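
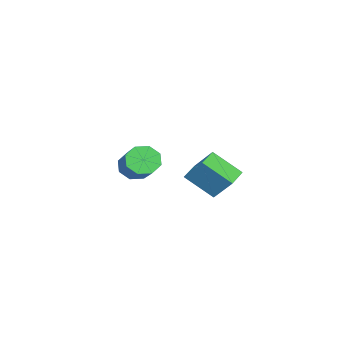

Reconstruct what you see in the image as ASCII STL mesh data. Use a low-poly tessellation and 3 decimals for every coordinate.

solid 
facet normal -0.970 0.086 0.225
outer loop
vertex 3.602 3.788 4.963
vertex 3.478 4.985 3.97
vertex 3.292 2.924 3.96
endloop
endfacet
facet normal 0.079 -0.767 0.637
outer loop
vertex 4.282 2.835 3.73
vertex 3.602 3.788 4.963
vertex 3.292 2.924 3.96
endloop
endfacet
facet normal -0.970 0.086 0.225
outer loop
vertex 3.292 2.924 3.96
vertex 3.478 4.985 3.97
vertex 3.168 4.12 2.967
endloop
endfacet
facet normal -0.228 -0.636 -0.737
outer loop
vertex 3.168 4.12 2.967
vertex 4.282 2.835 3.73
vertex 3.292 2.924 3.96
endloop
endfacet
facet normal 0.228 0.635 0.738
outer loop
vertex 3.602 3.788 4.963
vertex 4.468 4.896 3.74
vertex 3.478 4.985 3.97
endloop
endfacet
facet normal 0.080 -0.767 0.637
outer loop
vertex 4.592 3.7 4.733
vertex 3.602 3.788 4.963
vertex 4.282 2.835 3.73
endloop
endfacet
facet normal 0.228 0.636 0.737
outer loop
vertex 4.592 3.7 4.733
vertex 4.468 4.896 3.74
vertex 3.602 3.788 4.963
endloop
endfacet
facet normal -0.079 0.767 -0.637
outer loop
vertex 3.478 4.985 3.97
vertex 4.468 4.896 3.74
vertex 3.168 4.12 2.967
endloop
endfacet
facet normal -0.228 -0.636 -0.738
outer loop
vertex 4.158 4.032 2.737
vertex 4.282 2.835 3.73
vertex 3.168 4.12 2.967
endloop
endfacet
facet normal -0.080 0.767 -0.636
outer loop
vertex 3.168 4.12 2.967
vertex 4.468 4.896 3.74
vertex 4.158 4.032 2.737
endloop
endfacet
facet normal 0.970 -0.086 -0.225
outer loop
vertex 4.158 4.032 2.737
vertex 4.592 3.7 4.733
vertex 4.282 2.835 3.73
endloop
endfacet
facet normal 0.970 -0.087 -0.225
outer loop
vertex 4.468 4.896 3.74
vertex 4.592 3.7 4.733
vertex 4.158 4.032 2.737
endloop
endfacet
facet normal -0.736 -0.458 -0.498
outer loop
vertex -0.223 -1.715 1.628
vertex -0.739 -1.158 1.879
vertex -0.259 -1.239 1.244
endloop
endfacet
facet normal 0.674 -0.432 -0.599
outer loop
vertex -0.223 -1.715 1.628
vertex -0.259 -1.239 1.244
vertex 1.316 -0.759 2.669
endloop
endfacet
facet normal 0.674 -0.430 -0.600
outer loop
vertex 1.316 -0.759 2.669
vertex -0.259 -1.239 1.244
vertex 1.279 -0.282 2.286
endloop
endfacet
facet normal 0.736 0.458 0.499
outer loop
vertex 1.316 -0.759 2.669
vertex 1.279 -0.282 2.286
vertex 0.799 -0.202 2.921
endloop
endfacet
facet normal -0.736 -0.458 -0.498
outer loop
vertex -0.259 -1.239 1.244
vertex -0.739 -1.158 1.879
vertex -0.577 -0.716 1.233
endloop
endfacet
facet normal 0.434 0.246 -0.867
outer loop
vertex -0.259 -1.239 1.244
vertex -0.577 -0.716 1.233
vertex 1.279 -0.282 2.286
endloop
endfacet
facet normal 0.434 0.245 -0.867
outer loop
vertex 1.279 -0.282 2.286
vertex -0.577 -0.716 1.233
vertex 0.962 0.241 2.275
endloop
endfacet
facet normal 0.736 0.457 0.499
outer loop
vertex 1.279 -0.282 2.286
vertex 0.962 0.241 2.275
vertex 0.799 -0.202 2.921
endloop
endfacet
facet normal -0.736 -0.459 -0.498
outer loop
vertex -0.577 -0.716 1.233
vertex -0.739 -1.158 1.879
vertex -0.99 -0.452 1.6
endloop
endfacet
facet normal -0.059 0.777 -0.626
outer loop
vertex -0.577 -0.716 1.233
vertex -0.99 -0.452 1.6
vertex 0.962 0.241 2.275
endloop
endfacet
facet normal -0.059 0.777 -0.626
outer loop
vertex 0.962 0.241 2.275
vertex -0.99 -0.452 1.6
vertex 0.549 0.505 2.642
endloop
endfacet
facet normal 0.736 0.457 0.499
outer loop
vertex 0.962 0.241 2.275
vertex 0.549 0.505 2.642
vertex 0.799 -0.202 2.921
endloop
endfacet
facet normal -0.736 -0.458 -0.498
outer loop
vertex -0.99 -0.452 1.6
vertex -0.739 -1.158 1.879
vertex -1.256 -0.601 2.131
endloop
endfacet
facet normal -0.518 0.855 -0.020
outer loop
vertex -0.99 -0.452 1.6
vertex -1.256 -0.601 2.131
vertex 0.549 0.505 2.642
endloop
endfacet
facet normal -0.519 0.855 -0.018
outer loop
vertex 0.549 0.505 2.642
vertex -1.256 -0.601 2.131
vertex 0.283 0.355 3.172
endloop
endfacet
facet normal 0.736 0.457 0.499
outer loop
vertex 0.549 0.505 2.642
vertex 0.283 0.355 3.172
vertex 0.799 -0.202 2.921
endloop
endfacet
facet normal -0.736 -0.458 -0.499
outer loop
vertex -1.256 -0.601 2.131
vertex -0.739 -1.158 1.879
vertex -1.219 -1.078 2.514
endloop
endfacet
facet normal -0.674 0.430 0.601
outer loop
vertex -1.256 -0.601 2.131
vertex -1.219 -1.078 2.514
vertex 0.283 0.355 3.172
endloop
endfacet
facet normal -0.674 0.432 0.599
outer loop
vertex 0.283 0.355 3.172
vertex -1.219 -1.078 2.514
vertex 0.319 -0.121 3.556
endloop
endfacet
facet normal 0.736 0.458 0.498
outer loop
vertex 0.283 0.355 3.172
vertex 0.319 -0.121 3.556
vertex 0.799 -0.202 2.921
endloop
endfacet
facet normal -0.736 -0.457 -0.499
outer loop
vertex -1.219 -1.078 2.514
vertex -0.739 -1.158 1.879
vertex -0.902 -1.601 2.525
endloop
endfacet
facet normal -0.435 -0.245 0.867
outer loop
vertex -1.219 -1.078 2.514
vertex -0.902 -1.601 2.525
vertex 0.319 -0.121 3.556
endloop
endfacet
facet normal -0.434 -0.246 0.867
outer loop
vertex 0.319 -0.121 3.556
vertex -0.902 -1.601 2.525
vertex 0.637 -0.644 3.567
endloop
endfacet
facet normal 0.736 0.458 0.498
outer loop
vertex 0.319 -0.121 3.556
vertex 0.637 -0.644 3.567
vertex 0.799 -0.202 2.921
endloop
endfacet
facet normal -0.736 -0.457 -0.499
outer loop
vertex -0.902 -1.601 2.525
vertex -0.739 -1.158 1.879
vertex -0.489 -1.865 2.158
endloop
endfacet
facet normal 0.059 -0.777 0.626
outer loop
vertex -0.902 -1.601 2.525
vertex -0.489 -1.865 2.158
vertex 0.637 -0.644 3.567
endloop
endfacet
facet normal 0.059 -0.777 0.626
outer loop
vertex 0.637 -0.644 3.567
vertex -0.489 -1.865 2.158
vertex 1.05 -0.908 3.2
endloop
endfacet
facet normal 0.736 0.459 0.498
outer loop
vertex 0.637 -0.644 3.567
vertex 1.05 -0.908 3.2
vertex 0.799 -0.202 2.921
endloop
endfacet
facet normal -0.736 -0.457 -0.499
outer loop
vertex -0.489 -1.865 2.158
vertex -0.739 -1.158 1.879
vertex -0.223 -1.715 1.628
endloop
endfacet
facet normal 0.519 -0.855 0.019
outer loop
vertex -0.489 -1.865 2.158
vertex -0.223 -1.715 1.628
vertex 1.05 -0.908 3.2
endloop
endfacet
facet normal 0.518 -0.855 0.020
outer loop
vertex 1.05 -0.908 3.2
vertex -0.223 -1.715 1.628
vertex 1.316 -0.759 2.669
endloop
endfacet
facet normal 0.736 0.458 0.498
outer loop
vertex 1.05 -0.908 3.2
vertex 1.316 -0.759 2.669
vertex 0.799 -0.202 2.921
endloop
endfacet

endsolid


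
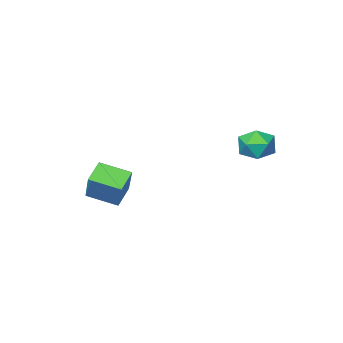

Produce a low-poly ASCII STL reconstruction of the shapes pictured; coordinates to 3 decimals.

solid 
facet normal -0.053 0.960 -0.274
outer loop
vertex -2.614 1.037 -1.152
vertex -3.73 1.015 -1.013
vertex -3.061 1.297 -0.154
endloop
endfacet
facet normal 0.571 0.820 0.042
outer loop
vertex -2.614 1.037 -1.152
vertex -3.061 1.297 -0.154
vertex -2.138 0.657 -0.206
endloop
endfacet
facet normal 0.895 0.303 -0.328
outer loop
vertex -2.614 1.037 -1.152
vertex -2.138 0.657 -0.206
vertex -2.236 -0.022 -1.099
endloop
endfacet
facet normal 0.470 0.124 -0.874
outer loop
vertex -2.614 1.037 -1.152
vertex -2.236 -0.022 -1.099
vertex -3.22 0.2 -1.597
endloop
endfacet
facet normal -0.115 0.530 -0.840
outer loop
vertex -2.614 1.037 -1.152
vertex -3.22 0.2 -1.597
vertex -3.73 1.015 -1.013
endloop
endfacet
facet normal 0.435 0.570 0.697
outer loop
vertex -2.138 0.657 -0.206
vertex -3.061 1.297 -0.154
vertex -2.96 0.4 0.517
endloop
endfacet
facet normal -0.574 0.798 0.185
outer loop
vertex -3.061 1.297 -0.154
vertex -3.73 1.015 -1.013
vertex -3.944 0.622 0.019
endloop
endfacet
facet normal -0.675 0.102 -0.731
outer loop
vertex -3.73 1.015 -1.013
vertex -3.22 0.2 -1.597
vertex -4.042 -0.057 -0.874
endloop
endfacet
facet normal 0.272 -0.557 -0.785
outer loop
vertex -3.22 0.2 -1.597
vertex -2.236 -0.022 -1.099
vertex -3.119 -0.697 -0.926
endloop
endfacet
facet normal 0.959 -0.266 0.097
outer loop
vertex -2.236 -0.022 -1.099
vertex -2.138 0.657 -0.206
vertex -2.45 -0.415 -0.067
endloop
endfacet
facet normal -0.470 -0.124 0.874
outer loop
vertex -3.566 -0.437 0.072
vertex -2.96 0.4 0.517
vertex -3.944 0.622 0.019
endloop
endfacet
facet normal -0.895 -0.303 0.328
outer loop
vertex -3.566 -0.437 0.072
vertex -3.944 0.622 0.019
vertex -4.042 -0.057 -0.874
endloop
endfacet
facet normal -0.571 -0.820 -0.042
outer loop
vertex -3.566 -0.437 0.072
vertex -4.042 -0.057 -0.874
vertex -3.119 -0.697 -0.926
endloop
endfacet
facet normal 0.053 -0.960 0.274
outer loop
vertex -3.566 -0.437 0.072
vertex -3.119 -0.697 -0.926
vertex -2.45 -0.415 -0.067
endloop
endfacet
facet normal 0.115 -0.530 0.840
outer loop
vertex -3.566 -0.437 0.072
vertex -2.45 -0.415 -0.067
vertex -2.96 0.4 0.517
endloop
endfacet
facet normal -0.272 0.557 0.785
outer loop
vertex -3.944 0.622 0.019
vertex -2.96 0.4 0.517
vertex -3.061 1.297 -0.154
endloop
endfacet
facet normal -0.959 0.266 -0.097
outer loop
vertex -4.042 -0.057 -0.874
vertex -3.944 0.622 0.019
vertex -3.73 1.015 -1.013
endloop
endfacet
facet normal -0.435 -0.570 -0.697
outer loop
vertex -3.119 -0.697 -0.926
vertex -4.042 -0.057 -0.874
vertex -3.22 0.2 -1.597
endloop
endfacet
facet normal 0.574 -0.798 -0.185
outer loop
vertex -2.45 -0.415 -0.067
vertex -3.119 -0.697 -0.926
vertex -2.236 -0.022 -1.099
endloop
endfacet
facet normal 0.675 -0.102 0.731
outer loop
vertex -2.96 0.4 0.517
vertex -2.45 -0.415 -0.067
vertex -2.138 0.657 -0.206
endloop
endfacet
facet normal -0.727 -0.432 0.534
outer loop
vertex 3.465 -4.297 -1.84
vertex 2.305 -3.0 -2.371
vertex 2.923 -5.474 -3.531
endloop
endfacet
facet normal 0.638 -0.713 0.292
outer loop
vertex 3.955 -4.86 -4.289
vertex 3.465 -4.297 -1.84
vertex 2.923 -5.474 -3.531
endloop
endfacet
facet normal -0.727 -0.432 0.534
outer loop
vertex 2.923 -5.474 -3.531
vertex 2.305 -3.0 -2.371
vertex 1.762 -4.176 -4.062
endloop
endfacet
facet normal -0.254 -0.552 -0.794
outer loop
vertex 1.762 -4.176 -4.062
vertex 3.955 -4.86 -4.289
vertex 2.923 -5.474 -3.531
endloop
endfacet
facet normal 0.254 0.552 0.794
outer loop
vertex 3.465 -4.297 -1.84
vertex 3.337 -2.386 -3.129
vertex 2.305 -3.0 -2.371
endloop
endfacet
facet normal 0.637 -0.713 0.292
outer loop
vertex 4.498 -3.684 -2.598
vertex 3.465 -4.297 -1.84
vertex 3.955 -4.86 -4.289
endloop
endfacet
facet normal 0.255 0.552 0.794
outer loop
vertex 4.498 -3.684 -2.598
vertex 3.337 -2.386 -3.129
vertex 3.465 -4.297 -1.84
endloop
endfacet
facet normal -0.638 0.713 -0.291
outer loop
vertex 2.305 -3.0 -2.371
vertex 3.337 -2.386 -3.129
vertex 1.762 -4.176 -4.062
endloop
endfacet
facet normal -0.254 -0.553 -0.794
outer loop
vertex 2.795 -3.563 -4.82
vertex 3.955 -4.86 -4.289
vertex 1.762 -4.176 -4.062
endloop
endfacet
facet normal -0.637 0.713 -0.292
outer loop
vertex 1.762 -4.176 -4.062
vertex 3.337 -2.386 -3.129
vertex 2.795 -3.563 -4.82
endloop
endfacet
facet normal 0.727 0.432 -0.534
outer loop
vertex 2.795 -3.563 -4.82
vertex 4.498 -3.684 -2.598
vertex 3.955 -4.86 -4.289
endloop
endfacet
facet normal 0.727 0.432 -0.534
outer loop
vertex 3.337 -2.386 -3.129
vertex 4.498 -3.684 -2.598
vertex 2.795 -3.563 -4.82
endloop
endfacet

endsolid


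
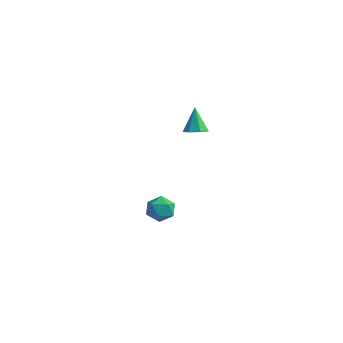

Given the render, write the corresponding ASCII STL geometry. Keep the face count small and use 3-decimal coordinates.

solid 
facet normal 0.061 0.974 -0.218
outer loop
vertex -0.911 3.658 -4.2
vertex -1.54 3.837 -3.576
vertex -0.665 3.833 -3.348
endloop
endfacet
facet normal 0.685 0.649 -0.331
outer loop
vertex -0.911 3.658 -4.2
vertex -0.665 3.833 -3.348
vertex -0.259 3.169 -3.809
endloop
endfacet
facet normal 0.579 0.128 -0.805
outer loop
vertex -0.911 3.658 -4.2
vertex -0.259 3.169 -3.809
vertex -0.883 2.763 -4.322
endloop
endfacet
facet normal -0.111 0.131 -0.985
outer loop
vertex -0.911 3.658 -4.2
vertex -0.883 2.763 -4.322
vertex -1.675 3.175 -4.178
endloop
endfacet
facet normal -0.431 0.654 -0.622
outer loop
vertex -0.911 3.658 -4.2
vertex -1.675 3.175 -4.178
vertex -1.54 3.837 -3.576
endloop
endfacet
facet normal 0.893 0.350 0.283
outer loop
vertex -0.259 3.169 -3.809
vertex -0.665 3.833 -3.348
vertex -0.485 3.045 -2.942
endloop
endfacet
facet normal -0.118 0.876 0.468
outer loop
vertex -0.665 3.833 -3.348
vertex -1.54 3.837 -3.576
vertex -1.277 3.457 -2.798
endloop
endfacet
facet normal -0.915 0.357 -0.187
outer loop
vertex -1.54 3.837 -3.576
vertex -1.675 3.175 -4.178
vertex -1.901 3.051 -3.311
endloop
endfacet
facet normal -0.396 -0.490 -0.776
outer loop
vertex -1.675 3.175 -4.178
vertex -0.883 2.763 -4.322
vertex -1.495 2.387 -3.772
endloop
endfacet
facet normal 0.721 -0.495 -0.485
outer loop
vertex -0.883 2.763 -4.322
vertex -0.259 3.169 -3.809
vertex -0.62 2.383 -3.544
endloop
endfacet
facet normal 0.111 -0.131 0.985
outer loop
vertex -1.249 2.562 -2.92
vertex -0.485 3.045 -2.942
vertex -1.277 3.457 -2.798
endloop
endfacet
facet normal -0.579 -0.128 0.805
outer loop
vertex -1.249 2.562 -2.92
vertex -1.277 3.457 -2.798
vertex -1.901 3.051 -3.311
endloop
endfacet
facet normal -0.685 -0.649 0.331
outer loop
vertex -1.249 2.562 -2.92
vertex -1.901 3.051 -3.311
vertex -1.495 2.387 -3.772
endloop
endfacet
facet normal -0.061 -0.974 0.218
outer loop
vertex -1.249 2.562 -2.92
vertex -1.495 2.387 -3.772
vertex -0.62 2.383 -3.544
endloop
endfacet
facet normal 0.431 -0.654 0.622
outer loop
vertex -1.249 2.562 -2.92
vertex -0.62 2.383 -3.544
vertex -0.485 3.045 -2.942
endloop
endfacet
facet normal 0.396 0.490 0.776
outer loop
vertex -1.277 3.457 -2.798
vertex -0.485 3.045 -2.942
vertex -0.665 3.833 -3.348
endloop
endfacet
facet normal -0.721 0.495 0.485
outer loop
vertex -1.901 3.051 -3.311
vertex -1.277 3.457 -2.798
vertex -1.54 3.837 -3.576
endloop
endfacet
facet normal -0.893 -0.350 -0.283
outer loop
vertex -1.495 2.387 -3.772
vertex -1.901 3.051 -3.311
vertex -1.675 3.175 -4.178
endloop
endfacet
facet normal 0.118 -0.876 -0.468
outer loop
vertex -0.62 2.383 -3.544
vertex -1.495 2.387 -3.772
vertex -0.883 2.763 -4.322
endloop
endfacet
facet normal 0.915 -0.357 0.187
outer loop
vertex -0.485 3.045 -2.942
vertex -0.62 2.383 -3.544
vertex -0.259 3.169 -3.809
endloop
endfacet
facet normal 0.325 -0.365 -0.872
outer loop
vertex 1.461 3.206 3.499
vertex 0.946 3.543 3.166
vertex 1.592 3.769 3.312
endloop
endfacet
facet normal 0.733 0.055 0.679
outer loop
vertex 1.461 3.206 3.499
vertex 1.592 3.769 3.312
vertex 0.434 4.117 4.534
endloop
endfacet
facet normal 0.325 -0.367 -0.871
outer loop
vertex 1.592 3.769 3.312
vertex 0.946 3.543 3.166
vertex 1.236 4.161 3.014
endloop
endfacet
facet normal 0.567 0.759 0.321
outer loop
vertex 1.592 3.769 3.312
vertex 1.236 4.161 3.014
vertex 0.434 4.117 4.534
endloop
endfacet
facet normal 0.325 -0.367 -0.872
outer loop
vertex 1.236 4.161 3.014
vertex 0.946 3.543 3.166
vertex 0.662 4.088 2.831
endloop
endfacet
facet normal -0.116 0.993 -0.032
outer loop
vertex 1.236 4.161 3.014
vertex 0.662 4.088 2.831
vertex 0.434 4.117 4.534
endloop
endfacet
facet normal 0.327 -0.365 -0.872
outer loop
vertex 0.662 4.088 2.831
vertex 0.946 3.543 3.166
vertex 0.301 3.603 2.899
endloop
endfacet
facet normal -0.804 0.582 -0.118
outer loop
vertex 0.662 4.088 2.831
vertex 0.301 3.603 2.899
vertex 0.434 4.117 4.534
endloop
endfacet
facet normal 0.326 -0.367 -0.871
outer loop
vertex 0.301 3.603 2.899
vertex 0.946 3.543 3.166
vertex 0.426 3.073 3.169
endloop
endfacet
facet normal -0.978 -0.164 0.131
outer loop
vertex 0.301 3.603 2.899
vertex 0.426 3.073 3.169
vertex 0.434 4.117 4.534
endloop
endfacet
facet normal 0.326 -0.366 -0.872
outer loop
vertex 0.426 3.073 3.169
vertex 0.946 3.543 3.166
vertex 0.942 2.897 3.436
endloop
endfacet
facet normal -0.505 -0.684 0.526
outer loop
vertex 0.426 3.073 3.169
vertex 0.942 2.897 3.436
vertex 0.434 4.117 4.534
endloop
endfacet
facet normal 0.324 -0.367 -0.872
outer loop
vertex 0.942 2.897 3.436
vertex 0.946 3.543 3.166
vertex 1.461 3.206 3.499
endloop
endfacet
facet normal 0.255 -0.586 0.769
outer loop
vertex 0.942 2.897 3.436
vertex 1.461 3.206 3.499
vertex 0.434 4.117 4.534
endloop
endfacet

endsolid


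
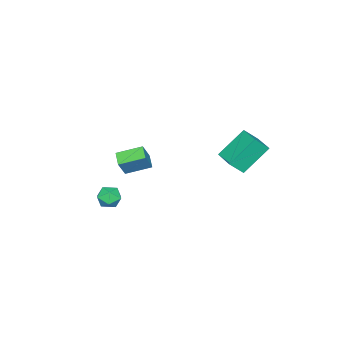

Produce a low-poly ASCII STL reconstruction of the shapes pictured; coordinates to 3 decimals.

solid 
facet normal -0.505 0.008 -0.863
outer loop
vertex -1.214 -3.453 0.914
vertex -0.671 -2.956 0.601
vertex -0.504 -4.495 0.489
endloop
endfacet
facet normal -0.679 -0.622 0.391
outer loop
vertex 0.051 -4.504 1.439
vertex -1.214 -3.453 0.914
vertex -0.504 -4.495 0.489
endloop
endfacet
facet normal -0.505 0.008 -0.863
outer loop
vertex -0.504 -4.495 0.489
vertex -0.671 -2.956 0.601
vertex 0.039 -3.997 0.176
endloop
endfacet
facet normal 0.534 -0.783 -0.319
outer loop
vertex 0.039 -3.997 0.176
vertex 0.051 -4.504 1.439
vertex -0.504 -4.495 0.489
endloop
endfacet
facet normal -0.533 0.784 0.319
outer loop
vertex -1.214 -3.453 0.914
vertex -0.116 -2.965 1.551
vertex -0.671 -2.956 0.601
endloop
endfacet
facet normal -0.679 -0.622 0.390
outer loop
vertex -0.659 -3.463 1.864
vertex -1.214 -3.453 0.914
vertex 0.051 -4.504 1.439
endloop
endfacet
facet normal -0.534 0.783 0.320
outer loop
vertex -0.659 -3.463 1.864
vertex -0.116 -2.965 1.551
vertex -1.214 -3.453 0.914
endloop
endfacet
facet normal 0.679 0.622 -0.391
outer loop
vertex -0.671 -2.956 0.601
vertex -0.116 -2.965 1.551
vertex 0.039 -3.997 0.176
endloop
endfacet
facet normal 0.533 -0.784 -0.320
outer loop
vertex 0.594 -4.007 1.126
vertex 0.051 -4.504 1.439
vertex 0.039 -3.997 0.176
endloop
endfacet
facet normal 0.679 0.622 -0.390
outer loop
vertex 0.039 -3.997 0.176
vertex -0.116 -2.965 1.551
vertex 0.594 -4.007 1.126
endloop
endfacet
facet normal 0.505 -0.008 0.863
outer loop
vertex 0.594 -4.007 1.126
vertex -0.659 -3.463 1.864
vertex 0.051 -4.504 1.439
endloop
endfacet
facet normal 0.505 -0.008 0.863
outer loop
vertex -0.116 -2.965 1.551
vertex -0.659 -3.463 1.864
vertex 0.594 -4.007 1.126
endloop
endfacet
facet normal -0.623 0.371 0.688
outer loop
vertex -1.218 1.582 4.402
vertex -0.487 2.577 4.528
vertex -1.722 2.042 3.698
endloop
endfacet
facet normal -0.589 -0.802 -0.102
outer loop
vertex -0.613 1.383 2.472
vertex -1.218 1.582 4.402
vertex -1.722 2.042 3.698
endloop
endfacet
facet normal -0.623 0.370 0.689
outer loop
vertex -1.722 2.042 3.698
vertex -0.487 2.577 4.528
vertex -0.992 3.036 3.825
endloop
endfacet
facet normal -0.514 0.469 -0.718
outer loop
vertex -0.992 3.036 3.825
vertex -0.613 1.383 2.472
vertex -1.722 2.042 3.698
endloop
endfacet
facet normal 0.515 -0.469 0.718
outer loop
vertex -1.218 1.582 4.402
vertex 0.622 1.918 3.302
vertex -0.487 2.577 4.528
endloop
endfacet
facet normal -0.588 -0.802 -0.102
outer loop
vertex -0.108 0.924 3.175
vertex -1.218 1.582 4.402
vertex -0.613 1.383 2.472
endloop
endfacet
facet normal 0.515 -0.470 0.717
outer loop
vertex -0.108 0.924 3.175
vertex 0.622 1.918 3.302
vertex -1.218 1.582 4.402
endloop
endfacet
facet normal 0.588 0.802 0.101
outer loop
vertex -0.487 2.577 4.528
vertex 0.622 1.918 3.302
vertex -0.992 3.036 3.825
endloop
endfacet
facet normal -0.515 0.469 -0.717
outer loop
vertex 0.118 2.378 2.598
vertex -0.613 1.383 2.472
vertex -0.992 3.036 3.825
endloop
endfacet
facet normal 0.589 0.802 0.103
outer loop
vertex -0.992 3.036 3.825
vertex 0.622 1.918 3.302
vertex 0.118 2.378 2.598
endloop
endfacet
facet normal 0.623 -0.370 -0.689
outer loop
vertex 0.118 2.378 2.598
vertex -0.108 0.924 3.175
vertex -0.613 1.383 2.472
endloop
endfacet
facet normal 0.624 -0.370 -0.688
outer loop
vertex 0.622 1.918 3.302
vertex -0.108 0.924 3.175
vertex 0.118 2.378 2.598
endloop
endfacet
facet normal -0.650 0.719 0.247
outer loop
vertex 2.243 -2.764 0.337
vertex 2.364 -2.875 0.979
vertex 2.727 -2.432 0.645
endloop
endfacet
facet normal -0.344 0.857 -0.383
outer loop
vertex 2.243 -2.764 0.337
vertex 2.727 -2.432 0.645
vertex 2.823 -2.667 0.033
endloop
endfacet
facet normal -0.482 0.309 -0.820
outer loop
vertex 2.243 -2.764 0.337
vertex 2.823 -2.667 0.033
vertex 2.521 -3.254 -0.011
endloop
endfacet
facet normal -0.872 -0.167 -0.461
outer loop
vertex 2.243 -2.764 0.337
vertex 2.521 -3.254 -0.011
vertex 2.237 -3.383 0.573
endloop
endfacet
facet normal -0.976 0.085 0.199
outer loop
vertex 2.243 -2.764 0.337
vertex 2.237 -3.383 0.573
vertex 2.364 -2.875 0.979
endloop
endfacet
facet normal 0.361 0.888 -0.284
outer loop
vertex 2.823 -2.667 0.033
vertex 2.727 -2.432 0.645
vertex 3.303 -2.717 0.487
endloop
endfacet
facet normal -0.133 0.664 0.736
outer loop
vertex 2.727 -2.432 0.645
vertex 2.364 -2.875 0.979
vertex 3.019 -2.846 1.071
endloop
endfacet
facet normal -0.660 -0.361 0.658
outer loop
vertex 2.364 -2.875 0.979
vertex 2.237 -3.383 0.573
vertex 2.717 -3.433 1.027
endloop
endfacet
facet normal -0.492 -0.768 -0.409
outer loop
vertex 2.237 -3.383 0.573
vertex 2.521 -3.254 -0.011
vertex 2.813 -3.668 0.415
endloop
endfacet
facet normal 0.139 0.003 -0.990
outer loop
vertex 2.521 -3.254 -0.011
vertex 2.823 -2.667 0.033
vertex 3.176 -3.225 0.081
endloop
endfacet
facet normal 0.872 0.167 0.461
outer loop
vertex 3.297 -3.336 0.723
vertex 3.303 -2.717 0.487
vertex 3.019 -2.846 1.071
endloop
endfacet
facet normal 0.482 -0.309 0.820
outer loop
vertex 3.297 -3.336 0.723
vertex 3.019 -2.846 1.071
vertex 2.717 -3.433 1.027
endloop
endfacet
facet normal 0.344 -0.857 0.383
outer loop
vertex 3.297 -3.336 0.723
vertex 2.717 -3.433 1.027
vertex 2.813 -3.668 0.415
endloop
endfacet
facet normal 0.650 -0.719 -0.247
outer loop
vertex 3.297 -3.336 0.723
vertex 2.813 -3.668 0.415
vertex 3.176 -3.225 0.081
endloop
endfacet
facet normal 0.976 -0.085 -0.199
outer loop
vertex 3.297 -3.336 0.723
vertex 3.176 -3.225 0.081
vertex 3.303 -2.717 0.487
endloop
endfacet
facet normal 0.492 0.768 0.409
outer loop
vertex 3.019 -2.846 1.071
vertex 3.303 -2.717 0.487
vertex 2.727 -2.432 0.645
endloop
endfacet
facet normal -0.139 -0.003 0.990
outer loop
vertex 2.717 -3.433 1.027
vertex 3.019 -2.846 1.071
vertex 2.364 -2.875 0.979
endloop
endfacet
facet normal -0.361 -0.888 0.284
outer loop
vertex 2.813 -3.668 0.415
vertex 2.717 -3.433 1.027
vertex 2.237 -3.383 0.573
endloop
endfacet
facet normal 0.133 -0.664 -0.736
outer loop
vertex 3.176 -3.225 0.081
vertex 2.813 -3.668 0.415
vertex 2.521 -3.254 -0.011
endloop
endfacet
facet normal 0.660 0.361 -0.658
outer loop
vertex 3.303 -2.717 0.487
vertex 3.176 -3.225 0.081
vertex 2.823 -2.667 0.033
endloop
endfacet

endsolid


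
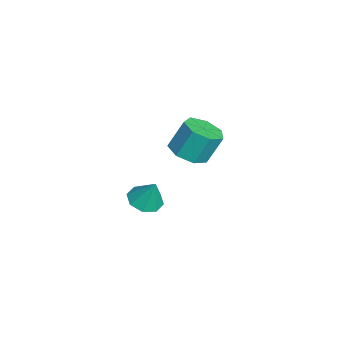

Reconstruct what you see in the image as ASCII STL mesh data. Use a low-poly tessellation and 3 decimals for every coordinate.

solid 
facet normal -0.274 -0.310 -0.911
outer loop
vertex 3.453 -2.429 0.477
vertex 2.961 -2.779 0.744
vertex 3.026 -2.163 0.515
endloop
endfacet
facet normal 0.532 0.842 0.090
outer loop
vertex 3.453 -2.429 0.477
vertex 3.026 -2.163 0.515
vertex 3.259 -2.441 1.736
endloop
endfacet
facet normal -0.274 -0.310 -0.911
outer loop
vertex 3.026 -2.163 0.515
vertex 2.961 -2.779 0.744
vertex 2.56 -2.257 0.687
endloop
endfacet
facet normal -0.106 0.965 0.240
outer loop
vertex 3.026 -2.163 0.515
vertex 2.56 -2.257 0.687
vertex 3.259 -2.441 1.736
endloop
endfacet
facet normal -0.273 -0.309 -0.911
outer loop
vertex 2.56 -2.257 0.687
vertex 2.961 -2.779 0.744
vertex 2.329 -2.657 0.892
endloop
endfacet
facet normal -0.605 0.611 0.510
outer loop
vertex 2.56 -2.257 0.687
vertex 2.329 -2.657 0.892
vertex 3.259 -2.441 1.736
endloop
endfacet
facet normal -0.273 -0.309 -0.911
outer loop
vertex 2.329 -2.657 0.892
vertex 2.961 -2.779 0.744
vertex 2.468 -3.128 1.01
endloop
endfacet
facet normal -0.670 -0.012 0.742
outer loop
vertex 2.329 -2.657 0.892
vertex 2.468 -3.128 1.01
vertex 3.259 -2.441 1.736
endloop
endfacet
facet normal -0.273 -0.309 -0.911
outer loop
vertex 2.468 -3.128 1.01
vertex 2.961 -2.779 0.744
vertex 2.896 -3.394 0.972
endloop
endfacet
facet normal -0.265 -0.540 0.799
outer loop
vertex 2.468 -3.128 1.01
vertex 2.896 -3.394 0.972
vertex 3.259 -2.441 1.736
endloop
endfacet
facet normal -0.274 -0.309 -0.911
outer loop
vertex 2.896 -3.394 0.972
vertex 2.961 -2.779 0.744
vertex 3.361 -3.3 0.8
endloop
endfacet
facet normal 0.374 -0.663 0.649
outer loop
vertex 2.896 -3.394 0.972
vertex 3.361 -3.3 0.8
vertex 3.259 -2.441 1.736
endloop
endfacet
facet normal -0.274 -0.308 -0.911
outer loop
vertex 3.361 -3.3 0.8
vertex 2.961 -2.779 0.744
vertex 3.592 -2.9 0.595
endloop
endfacet
facet normal 0.872 -0.309 0.379
outer loop
vertex 3.361 -3.3 0.8
vertex 3.592 -2.9 0.595
vertex 3.259 -2.441 1.736
endloop
endfacet
facet normal -0.274 -0.309 -0.911
outer loop
vertex 3.592 -2.9 0.595
vertex 2.961 -2.779 0.744
vertex 3.453 -2.429 0.477
endloop
endfacet
facet normal 0.938 0.314 0.148
outer loop
vertex 3.592 -2.9 0.595
vertex 3.453 -2.429 0.477
vertex 3.259 -2.441 1.736
endloop
endfacet
facet normal 0.079 -0.446 -0.892
outer loop
vertex -0.535 -0.939 -0.061
vertex -1.328 -1.105 -0.048
vertex -0.954 -0.449 -0.343
endloop
endfacet
facet normal 0.800 0.562 -0.211
outer loop
vertex -0.535 -0.939 -0.061
vertex -0.954 -0.449 -0.343
vertex -0.639 -0.35 1.115
endloop
endfacet
facet normal 0.799 0.563 -0.211
outer loop
vertex -0.639 -0.35 1.115
vertex -0.954 -0.449 -0.343
vertex -1.058 0.14 0.834
endloop
endfacet
facet normal -0.078 0.445 0.892
outer loop
vertex -0.639 -0.35 1.115
vertex -1.058 0.14 0.834
vertex -1.432 -0.515 1.128
endloop
endfacet
facet normal 0.079 -0.446 -0.892
outer loop
vertex -0.954 -0.449 -0.343
vertex -1.328 -1.105 -0.048
vertex -1.654 -0.453 -0.403
endloop
endfacet
facet normal 0.033 0.895 -0.445
outer loop
vertex -0.954 -0.449 -0.343
vertex -1.654 -0.453 -0.403
vertex -1.058 0.14 0.834
endloop
endfacet
facet normal 0.033 0.895 -0.445
outer loop
vertex -1.058 0.14 0.834
vertex -1.654 -0.453 -0.403
vertex -1.758 0.136 0.774
endloop
endfacet
facet normal -0.079 0.445 0.892
outer loop
vertex -1.058 0.14 0.834
vertex -1.758 0.136 0.774
vertex -1.432 -0.515 1.128
endloop
endfacet
facet normal 0.079 -0.446 -0.892
outer loop
vertex -1.654 -0.453 -0.403
vertex -1.328 -1.105 -0.048
vertex -2.109 -0.948 -0.196
endloop
endfacet
facet normal -0.759 0.553 -0.344
outer loop
vertex -1.654 -0.453 -0.403
vertex -2.109 -0.948 -0.196
vertex -1.758 0.136 0.774
endloop
endfacet
facet normal -0.759 0.553 -0.344
outer loop
vertex -1.758 0.136 0.774
vertex -2.109 -0.948 -0.196
vertex -2.213 -0.359 0.981
endloop
endfacet
facet normal -0.079 0.445 0.892
outer loop
vertex -1.758 0.136 0.774
vertex -2.213 -0.359 0.981
vertex -1.432 -0.515 1.128
endloop
endfacet
facet normal 0.079 -0.446 -0.892
outer loop
vertex -2.109 -0.948 -0.196
vertex -1.328 -1.105 -0.048
vertex -1.976 -1.56 0.122
endloop
endfacet
facet normal -0.979 -0.204 0.016
outer loop
vertex -2.109 -0.948 -0.196
vertex -1.976 -1.56 0.122
vertex -2.213 -0.359 0.981
endloop
endfacet
facet normal -0.979 -0.204 0.016
outer loop
vertex -2.213 -0.359 0.981
vertex -1.976 -1.56 0.122
vertex -2.08 -0.971 1.299
endloop
endfacet
facet normal -0.079 0.446 0.892
outer loop
vertex -2.213 -0.359 0.981
vertex -2.08 -0.971 1.299
vertex -1.432 -0.515 1.128
endloop
endfacet
facet normal 0.079 -0.446 -0.891
outer loop
vertex -1.976 -1.56 0.122
vertex -1.328 -1.105 -0.048
vertex -1.355 -1.829 0.312
endloop
endfacet
facet normal -0.462 -0.809 0.364
outer loop
vertex -1.976 -1.56 0.122
vertex -1.355 -1.829 0.312
vertex -2.08 -0.971 1.299
endloop
endfacet
facet normal -0.462 -0.809 0.364
outer loop
vertex -2.08 -0.971 1.299
vertex -1.355 -1.829 0.312
vertex -1.459 -1.24 1.489
endloop
endfacet
facet normal -0.079 0.447 0.891
outer loop
vertex -2.08 -0.971 1.299
vertex -1.459 -1.24 1.489
vertex -1.432 -0.515 1.128
endloop
endfacet
facet normal 0.078 -0.446 -0.892
outer loop
vertex -1.355 -1.829 0.312
vertex -1.328 -1.105 -0.048
vertex -0.714 -1.553 0.23
endloop
endfacet
facet normal 0.402 -0.804 0.438
outer loop
vertex -1.355 -1.829 0.312
vertex -0.714 -1.553 0.23
vertex -1.459 -1.24 1.489
endloop
endfacet
facet normal 0.402 -0.804 0.438
outer loop
vertex -1.459 -1.24 1.489
vertex -0.714 -1.553 0.23
vertex -0.818 -0.964 1.407
endloop
endfacet
facet normal -0.078 0.447 0.891
outer loop
vertex -1.459 -1.24 1.489
vertex -0.818 -0.964 1.407
vertex -1.432 -0.515 1.128
endloop
endfacet
facet normal 0.079 -0.446 -0.892
outer loop
vertex -0.714 -1.553 0.23
vertex -1.328 -1.105 -0.048
vertex -0.535 -0.939 -0.061
endloop
endfacet
facet normal 0.964 -0.194 0.182
outer loop
vertex -0.714 -1.553 0.23
vertex -0.535 -0.939 -0.061
vertex -0.818 -0.964 1.407
endloop
endfacet
facet normal 0.964 -0.194 0.183
outer loop
vertex -0.818 -0.964 1.407
vertex -0.535 -0.939 -0.061
vertex -0.639 -0.35 1.115
endloop
endfacet
facet normal -0.078 0.447 0.891
outer loop
vertex -0.818 -0.964 1.407
vertex -0.639 -0.35 1.115
vertex -1.432 -0.515 1.128
endloop
endfacet

endsolid


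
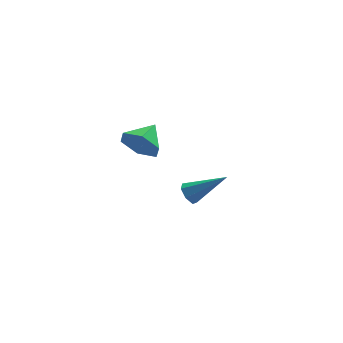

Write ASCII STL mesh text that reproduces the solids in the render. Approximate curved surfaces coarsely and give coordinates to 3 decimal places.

solid 
facet normal -0.595 -0.714 -0.368
outer loop
vertex -3.328 -1.868 2.259
vertex -4.026 -1.661 2.987
vertex -4.062 -1.166 2.084
endloop
endfacet
facet normal 0.630 0.514 -0.581
outer loop
vertex -3.328 -1.868 2.259
vertex -4.062 -1.166 2.084
vertex -3.174 -0.639 3.513
endloop
endfacet
facet normal -0.595 -0.714 -0.368
outer loop
vertex -4.062 -1.166 2.084
vertex -4.026 -1.661 2.987
vertex -4.76 -0.96 2.813
endloop
endfacet
facet normal -0.052 0.947 -0.317
outer loop
vertex -4.062 -1.166 2.084
vertex -4.76 -0.96 2.813
vertex -3.174 -0.639 3.513
endloop
endfacet
facet normal -0.595 -0.715 -0.367
outer loop
vertex -4.76 -0.96 2.813
vertex -4.026 -1.661 2.987
vertex -4.724 -1.454 3.716
endloop
endfacet
facet normal -0.366 0.810 0.458
outer loop
vertex -4.76 -0.96 2.813
vertex -4.724 -1.454 3.716
vertex -3.174 -0.639 3.513
endloop
endfacet
facet normal -0.595 -0.715 -0.367
outer loop
vertex -4.724 -1.454 3.716
vertex -4.026 -1.661 2.987
vertex -3.989 -2.155 3.89
endloop
endfacet
facet normal 0.000 0.241 0.970
outer loop
vertex -4.724 -1.454 3.716
vertex -3.989 -2.155 3.89
vertex -3.174 -0.639 3.513
endloop
endfacet
facet normal -0.596 -0.715 -0.367
outer loop
vertex -3.989 -2.155 3.89
vertex -4.026 -1.661 2.987
vertex -3.292 -2.362 3.161
endloop
endfacet
facet normal 0.682 -0.191 0.706
outer loop
vertex -3.989 -2.155 3.89
vertex -3.292 -2.362 3.161
vertex -3.174 -0.639 3.513
endloop
endfacet
facet normal -0.595 -0.715 -0.368
outer loop
vertex -3.292 -2.362 3.161
vertex -4.026 -1.661 2.987
vertex -3.328 -1.868 2.259
endloop
endfacet
facet normal 0.996 -0.054 -0.069
outer loop
vertex -3.292 -2.362 3.161
vertex -3.328 -1.868 2.259
vertex -3.174 -0.639 3.513
endloop
endfacet
facet normal -0.794 0.178 -0.581
outer loop
vertex -0.876 1.478 -3.674
vertex -1.231 1.635 -3.14
vertex -0.864 2.03 -3.521
endloop
endfacet
facet normal 0.796 0.146 -0.588
outer loop
vertex -0.876 1.478 -3.674
vertex -0.864 2.03 -3.521
vertex 0.491 1.245 -1.88
endloop
endfacet
facet normal -0.795 0.179 -0.580
outer loop
vertex -0.864 2.03 -3.521
vertex -1.231 1.635 -3.14
vertex -1.128 2.284 -3.081
endloop
endfacet
facet normal 0.592 0.799 -0.106
outer loop
vertex -0.864 2.03 -3.521
vertex -1.128 2.284 -3.081
vertex 0.491 1.245 -1.88
endloop
endfacet
facet normal -0.794 0.179 -0.581
outer loop
vertex -1.128 2.284 -3.081
vertex -1.231 1.635 -3.14
vertex -1.47 2.05 -2.686
endloop
endfacet
facet normal 0.100 0.815 0.570
outer loop
vertex -1.128 2.284 -3.081
vertex -1.47 2.05 -2.686
vertex 0.491 1.245 -1.88
endloop
endfacet
facet normal -0.794 0.179 -0.581
outer loop
vertex -1.47 2.05 -2.686
vertex -1.231 1.635 -3.14
vertex -1.632 1.503 -2.633
endloop
endfacet
facet normal -0.309 0.182 0.933
outer loop
vertex -1.47 2.05 -2.686
vertex -1.632 1.503 -2.633
vertex 0.491 1.245 -1.88
endloop
endfacet
facet normal -0.794 0.181 -0.581
outer loop
vertex -1.632 1.503 -2.633
vertex -1.231 1.635 -3.14
vertex -1.493 1.056 -2.962
endloop
endfacet
facet normal -0.327 -0.624 0.709
outer loop
vertex -1.632 1.503 -2.633
vertex -1.493 1.056 -2.962
vertex 0.491 1.245 -1.88
endloop
endfacet
facet normal -0.794 0.181 -0.581
outer loop
vertex -1.493 1.056 -2.962
vertex -1.231 1.635 -3.14
vertex -1.156 1.045 -3.426
endloop
endfacet
facet normal 0.059 -0.996 0.066
outer loop
vertex -1.493 1.056 -2.962
vertex -1.156 1.045 -3.426
vertex 0.491 1.245 -1.88
endloop
endfacet
facet normal -0.794 0.181 -0.581
outer loop
vertex -1.156 1.045 -3.426
vertex -1.231 1.635 -3.14
vertex -0.876 1.478 -3.674
endloop
endfacet
facet normal 0.559 -0.654 -0.511
outer loop
vertex -1.156 1.045 -3.426
vertex -0.876 1.478 -3.674
vertex 0.491 1.245 -1.88
endloop
endfacet

endsolid


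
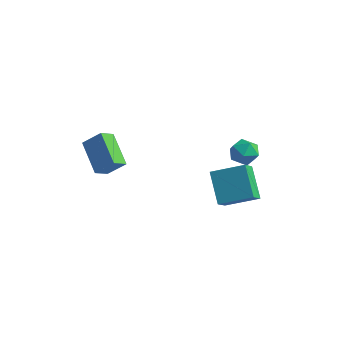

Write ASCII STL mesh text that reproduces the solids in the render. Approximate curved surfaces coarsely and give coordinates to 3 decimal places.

solid 
facet normal -0.679 -0.289 -0.675
outer loop
vertex -1.68 -3.086 -1.376
vertex -3.096 -2.123 -0.362
vertex -1.506 -2.285 -1.894
endloop
endfacet
facet normal 0.712 -0.484 -0.509
outer loop
vertex -0.644 -1.917 -1.038
vertex -1.68 -3.086 -1.376
vertex -1.506 -2.285 -1.894
endloop
endfacet
facet normal -0.679 -0.290 -0.674
outer loop
vertex -1.506 -2.285 -1.894
vertex -3.096 -2.123 -0.362
vertex -2.923 -1.322 -0.881
endloop
endfacet
facet normal 0.179 0.826 -0.535
outer loop
vertex -2.923 -1.322 -0.881
vertex -0.644 -1.917 -1.038
vertex -1.506 -2.285 -1.894
endloop
endfacet
facet normal -0.179 -0.826 0.535
outer loop
vertex -1.68 -3.086 -1.376
vertex -2.234 -1.755 0.494
vertex -3.096 -2.123 -0.362
endloop
endfacet
facet normal 0.712 -0.484 -0.509
outer loop
vertex -0.817 -2.718 -0.519
vertex -1.68 -3.086 -1.376
vertex -0.644 -1.917 -1.038
endloop
endfacet
facet normal -0.179 -0.826 0.535
outer loop
vertex -0.817 -2.718 -0.519
vertex -2.234 -1.755 0.494
vertex -1.68 -3.086 -1.376
endloop
endfacet
facet normal -0.712 0.484 0.509
outer loop
vertex -3.096 -2.123 -0.362
vertex -2.234 -1.755 0.494
vertex -2.923 -1.322 -0.881
endloop
endfacet
facet normal 0.179 0.826 -0.535
outer loop
vertex -2.06 -0.954 -0.024
vertex -0.644 -1.917 -1.038
vertex -2.923 -1.322 -0.881
endloop
endfacet
facet normal -0.712 0.484 0.509
outer loop
vertex -2.923 -1.322 -0.881
vertex -2.234 -1.755 0.494
vertex -2.06 -0.954 -0.024
endloop
endfacet
facet normal 0.680 0.290 0.674
outer loop
vertex -2.06 -0.954 -0.024
vertex -0.817 -2.718 -0.519
vertex -0.644 -1.917 -1.038
endloop
endfacet
facet normal 0.679 0.289 0.675
outer loop
vertex -2.234 -1.755 0.494
vertex -0.817 -2.718 -0.519
vertex -2.06 -0.954 -0.024
endloop
endfacet
facet normal 0.202 0.923 -0.327
outer loop
vertex 3.874 2.707 -1.735
vertex 3.111 2.97 -1.463
vertex 3.785 3.007 -0.943
endloop
endfacet
facet normal 0.800 0.585 -0.132
outer loop
vertex 3.874 2.707 -1.735
vertex 3.785 3.007 -0.943
vertex 4.265 2.318 -1.086
endloop
endfacet
facet normal 0.854 -0.010 -0.520
outer loop
vertex 3.874 2.707 -1.735
vertex 4.265 2.318 -1.086
vertex 3.889 1.856 -1.694
endloop
endfacet
facet normal 0.289 -0.041 -0.956
outer loop
vertex 3.874 2.707 -1.735
vertex 3.889 1.856 -1.694
vertex 3.176 2.259 -1.927
endloop
endfacet
facet normal -0.114 0.536 -0.837
outer loop
vertex 3.874 2.707 -1.735
vertex 3.176 2.259 -1.927
vertex 3.111 2.97 -1.463
endloop
endfacet
facet normal 0.733 0.396 0.554
outer loop
vertex 4.265 2.318 -1.086
vertex 3.785 3.007 -0.943
vertex 3.744 2.341 -0.413
endloop
endfacet
facet normal -0.235 0.942 0.238
outer loop
vertex 3.785 3.007 -0.943
vertex 3.111 2.97 -1.463
vertex 3.031 2.744 -0.646
endloop
endfacet
facet normal -0.745 0.315 -0.588
outer loop
vertex 3.111 2.97 -1.463
vertex 3.176 2.259 -1.927
vertex 2.655 2.282 -1.254
endloop
endfacet
facet normal -0.093 -0.616 -0.782
outer loop
vertex 3.176 2.259 -1.927
vertex 3.889 1.856 -1.694
vertex 3.135 1.593 -1.397
endloop
endfacet
facet normal 0.820 -0.567 -0.076
outer loop
vertex 3.889 1.856 -1.694
vertex 4.265 2.318 -1.086
vertex 3.809 1.63 -0.877
endloop
endfacet
facet normal -0.289 0.041 0.956
outer loop
vertex 3.046 1.893 -0.605
vertex 3.744 2.341 -0.413
vertex 3.031 2.744 -0.646
endloop
endfacet
facet normal -0.854 0.010 0.520
outer loop
vertex 3.046 1.893 -0.605
vertex 3.031 2.744 -0.646
vertex 2.655 2.282 -1.254
endloop
endfacet
facet normal -0.800 -0.585 0.132
outer loop
vertex 3.046 1.893 -0.605
vertex 2.655 2.282 -1.254
vertex 3.135 1.593 -1.397
endloop
endfacet
facet normal -0.202 -0.923 0.327
outer loop
vertex 3.046 1.893 -0.605
vertex 3.135 1.593 -1.397
vertex 3.809 1.63 -0.877
endloop
endfacet
facet normal 0.114 -0.536 0.837
outer loop
vertex 3.046 1.893 -0.605
vertex 3.809 1.63 -0.877
vertex 3.744 2.341 -0.413
endloop
endfacet
facet normal 0.093 0.616 0.782
outer loop
vertex 3.031 2.744 -0.646
vertex 3.744 2.341 -0.413
vertex 3.785 3.007 -0.943
endloop
endfacet
facet normal -0.820 0.567 0.076
outer loop
vertex 2.655 2.282 -1.254
vertex 3.031 2.744 -0.646
vertex 3.111 2.97 -1.463
endloop
endfacet
facet normal -0.733 -0.396 -0.554
outer loop
vertex 3.135 1.593 -1.397
vertex 2.655 2.282 -1.254
vertex 3.176 2.259 -1.927
endloop
endfacet
facet normal 0.235 -0.942 -0.238
outer loop
vertex 3.809 1.63 -0.877
vertex 3.135 1.593 -1.397
vertex 3.889 1.856 -1.694
endloop
endfacet
facet normal 0.745 -0.315 0.588
outer loop
vertex 3.744 2.341 -0.413
vertex 3.809 1.63 -0.877
vertex 4.265 2.318 -1.086
endloop
endfacet
facet normal -0.824 -0.442 -0.356
outer loop
vertex 2.491 0.673 -2.005
vertex 2.351 1.568 -2.792
vertex 3.573 -0.3 -3.303
endloop
endfacet
facet normal 0.116 -0.746 0.656
outer loop
vertex 5.089 0.512 -2.648
vertex 2.491 0.673 -2.005
vertex 3.573 -0.3 -3.303
endloop
endfacet
facet normal -0.824 -0.441 -0.356
outer loop
vertex 3.573 -0.3 -3.303
vertex 2.351 1.568 -2.792
vertex 3.434 0.595 -4.09
endloop
endfacet
facet normal 0.555 -0.499 -0.666
outer loop
vertex 3.434 0.595 -4.09
vertex 5.089 0.512 -2.648
vertex 3.573 -0.3 -3.303
endloop
endfacet
facet normal -0.555 0.499 0.666
outer loop
vertex 2.491 0.673 -2.005
vertex 3.867 2.38 -2.137
vertex 2.351 1.568 -2.792
endloop
endfacet
facet normal 0.116 -0.746 0.656
outer loop
vertex 4.006 1.485 -1.35
vertex 2.491 0.673 -2.005
vertex 5.089 0.512 -2.648
endloop
endfacet
facet normal -0.555 0.499 0.665
outer loop
vertex 4.006 1.485 -1.35
vertex 3.867 2.38 -2.137
vertex 2.491 0.673 -2.005
endloop
endfacet
facet normal -0.116 0.746 -0.656
outer loop
vertex 2.351 1.568 -2.792
vertex 3.867 2.38 -2.137
vertex 3.434 0.595 -4.09
endloop
endfacet
facet normal 0.555 -0.499 -0.666
outer loop
vertex 4.949 1.407 -3.435
vertex 5.089 0.512 -2.648
vertex 3.434 0.595 -4.09
endloop
endfacet
facet normal -0.116 0.746 -0.656
outer loop
vertex 3.434 0.595 -4.09
vertex 3.867 2.38 -2.137
vertex 4.949 1.407 -3.435
endloop
endfacet
facet normal 0.823 0.442 0.356
outer loop
vertex 4.949 1.407 -3.435
vertex 4.006 1.485 -1.35
vertex 5.089 0.512 -2.648
endloop
endfacet
facet normal 0.824 0.441 0.356
outer loop
vertex 3.867 2.38 -2.137
vertex 4.006 1.485 -1.35
vertex 4.949 1.407 -3.435
endloop
endfacet

endsolid


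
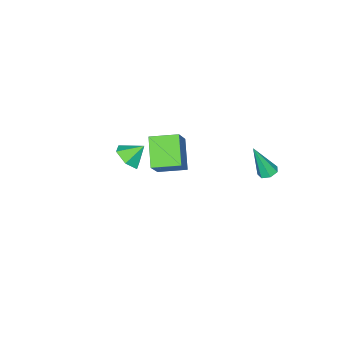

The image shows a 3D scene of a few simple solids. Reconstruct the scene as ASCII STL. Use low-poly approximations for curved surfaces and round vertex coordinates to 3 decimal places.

solid 
facet normal -0.584 -0.303 -0.753
outer loop
vertex -3.554 -5.469 -3.957
vertex -4.575 -4.218 -3.669
vertex -2.511 -4.327 -5.225
endloop
endfacet
facet normal 0.622 -0.763 -0.175
outer loop
vertex -1.385 -3.742 -3.771
vertex -3.554 -5.469 -3.957
vertex -2.511 -4.327 -5.225
endloop
endfacet
facet normal -0.584 -0.303 -0.753
outer loop
vertex -2.511 -4.327 -5.225
vertex -4.575 -4.218 -3.669
vertex -3.532 -3.076 -4.937
endloop
endfacet
facet normal 0.521 0.571 -0.634
outer loop
vertex -3.532 -3.076 -4.937
vertex -1.385 -3.742 -3.771
vertex -2.511 -4.327 -5.225
endloop
endfacet
facet normal -0.521 -0.571 0.634
outer loop
vertex -3.554 -5.469 -3.957
vertex -3.449 -3.633 -2.215
vertex -4.575 -4.218 -3.669
endloop
endfacet
facet normal 0.622 -0.763 -0.175
outer loop
vertex -2.428 -4.884 -2.503
vertex -3.554 -5.469 -3.957
vertex -1.385 -3.742 -3.771
endloop
endfacet
facet normal -0.521 -0.571 0.634
outer loop
vertex -2.428 -4.884 -2.503
vertex -3.449 -3.633 -2.215
vertex -3.554 -5.469 -3.957
endloop
endfacet
facet normal -0.622 0.763 0.175
outer loop
vertex -4.575 -4.218 -3.669
vertex -3.449 -3.633 -2.215
vertex -3.532 -3.076 -4.937
endloop
endfacet
facet normal 0.521 0.571 -0.634
outer loop
vertex -2.406 -2.491 -3.483
vertex -1.385 -3.742 -3.771
vertex -3.532 -3.076 -4.937
endloop
endfacet
facet normal -0.622 0.763 0.175
outer loop
vertex -3.532 -3.076 -4.937
vertex -3.449 -3.633 -2.215
vertex -2.406 -2.491 -3.483
endloop
endfacet
facet normal 0.584 0.303 0.753
outer loop
vertex -2.406 -2.491 -3.483
vertex -2.428 -4.884 -2.503
vertex -1.385 -3.742 -3.771
endloop
endfacet
facet normal 0.584 0.303 0.753
outer loop
vertex -3.449 -3.633 -2.215
vertex -2.428 -4.884 -2.503
vertex -2.406 -2.491 -3.483
endloop
endfacet
facet normal 0.581 -0.448 -0.680
outer loop
vertex 3.225 -1.629 1.84
vertex 2.698 -1.363 1.215
vertex 3.361 -0.871 1.457
endloop
endfacet
facet normal 0.348 0.372 0.860
outer loop
vertex 3.225 -1.629 1.84
vertex 3.361 -0.871 1.457
vertex 2.042 -0.857 1.985
endloop
endfacet
facet normal 0.580 -0.447 -0.681
outer loop
vertex 3.361 -0.871 1.457
vertex 2.698 -1.363 1.215
vertex 2.833 -0.605 0.833
endloop
endfacet
facet normal 0.128 0.947 0.295
outer loop
vertex 3.361 -0.871 1.457
vertex 2.833 -0.605 0.833
vertex 2.042 -0.857 1.985
endloop
endfacet
facet normal 0.580 -0.447 -0.682
outer loop
vertex 2.833 -0.605 0.833
vertex 2.698 -1.363 1.215
vertex 2.17 -1.096 0.591
endloop
endfacet
facet normal -0.539 0.821 -0.190
outer loop
vertex 2.833 -0.605 0.833
vertex 2.17 -1.096 0.591
vertex 2.042 -0.857 1.985
endloop
endfacet
facet normal 0.580 -0.447 -0.682
outer loop
vertex 2.17 -1.096 0.591
vertex 2.698 -1.363 1.215
vertex 2.035 -1.854 0.973
endloop
endfacet
facet normal -0.987 0.120 -0.111
outer loop
vertex 2.17 -1.096 0.591
vertex 2.035 -1.854 0.973
vertex 2.042 -0.857 1.985
endloop
endfacet
facet normal 0.580 -0.448 -0.680
outer loop
vertex 2.035 -1.854 0.973
vertex 2.698 -1.363 1.215
vertex 2.562 -2.121 1.598
endloop
endfacet
facet normal -0.767 -0.454 0.453
outer loop
vertex 2.035 -1.854 0.973
vertex 2.562 -2.121 1.598
vertex 2.042 -0.857 1.985
endloop
endfacet
facet normal 0.581 -0.448 -0.680
outer loop
vertex 2.562 -2.121 1.598
vertex 2.698 -1.363 1.215
vertex 3.225 -1.629 1.84
endloop
endfacet
facet normal -0.099 -0.328 0.939
outer loop
vertex 2.562 -2.121 1.598
vertex 3.225 -1.629 1.84
vertex 2.042 -0.857 1.985
endloop
endfacet
facet normal -0.246 0.307 -0.919
outer loop
vertex -3.069 3.033 -1.477
vertex -3.406 2.577 -1.539
vertex -3.538 3.091 -1.332
endloop
endfacet
facet normal 0.253 0.838 0.483
outer loop
vertex -3.069 3.033 -1.477
vertex -3.538 3.091 -1.332
vertex -2.914 1.963 0.299
endloop
endfacet
facet normal -0.245 0.307 -0.919
outer loop
vertex -3.538 3.091 -1.332
vertex -3.406 2.577 -1.539
vertex -3.908 2.763 -1.343
endloop
endfacet
facet normal -0.536 0.584 0.609
outer loop
vertex -3.538 3.091 -1.332
vertex -3.908 2.763 -1.343
vertex -2.914 1.963 0.299
endloop
endfacet
facet normal -0.245 0.307 -0.920
outer loop
vertex -3.908 2.763 -1.343
vertex -3.406 2.577 -1.539
vertex -3.899 2.294 -1.502
endloop
endfacet
facet normal -0.877 -0.169 0.449
outer loop
vertex -3.908 2.763 -1.343
vertex -3.899 2.294 -1.502
vertex -2.914 1.963 0.299
endloop
endfacet
facet normal -0.246 0.308 -0.919
outer loop
vertex -3.899 2.294 -1.502
vertex -3.406 2.577 -1.539
vertex -3.519 2.039 -1.689
endloop
endfacet
facet normal -0.511 -0.851 0.123
outer loop
vertex -3.899 2.294 -1.502
vertex -3.519 2.039 -1.689
vertex -2.914 1.963 0.299
endloop
endfacet
facet normal -0.245 0.308 -0.919
outer loop
vertex -3.519 2.039 -1.689
vertex -3.406 2.577 -1.539
vertex -3.054 2.188 -1.763
endloop
endfacet
facet normal 0.285 -0.951 -0.123
outer loop
vertex -3.519 2.039 -1.689
vertex -3.054 2.188 -1.763
vertex -2.914 1.963 0.299
endloop
endfacet
facet normal -0.246 0.307 -0.919
outer loop
vertex -3.054 2.188 -1.763
vertex -3.406 2.577 -1.539
vertex -2.853 2.631 -1.669
endloop
endfacet
facet normal 0.914 -0.392 -0.105
outer loop
vertex -3.054 2.188 -1.763
vertex -2.853 2.631 -1.669
vertex -2.914 1.963 0.299
endloop
endfacet
facet normal -0.246 0.307 -0.919
outer loop
vertex -2.853 2.631 -1.669
vertex -3.406 2.577 -1.539
vertex -3.069 3.033 -1.477
endloop
endfacet
facet normal 0.900 0.404 0.165
outer loop
vertex -2.853 2.631 -1.669
vertex -3.069 3.033 -1.477
vertex -2.914 1.963 0.299
endloop
endfacet

endsolid


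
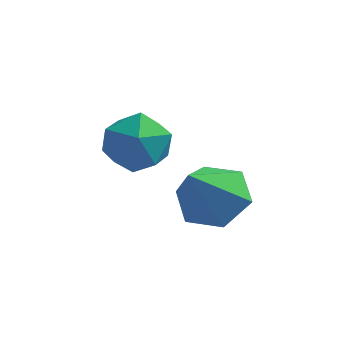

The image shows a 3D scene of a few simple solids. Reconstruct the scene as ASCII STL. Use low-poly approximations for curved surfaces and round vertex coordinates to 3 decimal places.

solid 
facet normal 0.169 0.593 -0.788
outer loop
vertex 1.607 -1.233 -3.979
vertex 1.191 -0.555 -3.558
vertex 2.078 -0.672 -3.456
endloop
endfacet
facet normal 0.686 -0.713 0.147
outer loop
vertex 1.607 -1.233 -3.979
vertex 2.078 -0.672 -3.456
vertex 0.909 -1.545 -2.242
endloop
endfacet
facet normal 0.169 0.593 -0.787
outer loop
vertex 2.078 -0.672 -3.456
vertex 1.191 -0.555 -3.558
vertex 1.662 0.006 -3.034
endloop
endfacet
facet normal 0.718 0.007 0.696
outer loop
vertex 2.078 -0.672 -3.456
vertex 1.662 0.006 -3.034
vertex 0.909 -1.545 -2.242
endloop
endfacet
facet normal 0.169 0.593 -0.787
outer loop
vertex 1.662 0.006 -3.034
vertex 1.191 -0.555 -3.558
vertex 0.776 0.123 -3.136
endloop
endfacet
facet normal -0.040 0.470 0.882
outer loop
vertex 1.662 0.006 -3.034
vertex 0.776 0.123 -3.136
vertex 0.909 -1.545 -2.242
endloop
endfacet
facet normal 0.169 0.593 -0.787
outer loop
vertex 0.776 0.123 -3.136
vertex 1.191 -0.555 -3.558
vertex 0.305 -0.438 -3.66
endloop
endfacet
facet normal -0.829 0.212 0.518
outer loop
vertex 0.776 0.123 -3.136
vertex 0.305 -0.438 -3.66
vertex 0.909 -1.545 -2.242
endloop
endfacet
facet normal 0.169 0.592 -0.788
outer loop
vertex 0.305 -0.438 -3.66
vertex 1.191 -0.555 -3.558
vertex 0.72 -1.116 -4.081
endloop
endfacet
facet normal -0.861 -0.508 -0.030
outer loop
vertex 0.305 -0.438 -3.66
vertex 0.72 -1.116 -4.081
vertex 0.909 -1.545 -2.242
endloop
endfacet
facet normal 0.169 0.593 -0.788
outer loop
vertex 0.72 -1.116 -4.081
vertex 1.191 -0.555 -3.558
vertex 1.607 -1.233 -3.979
endloop
endfacet
facet normal -0.103 -0.971 -0.216
outer loop
vertex 0.72 -1.116 -4.081
vertex 1.607 -1.233 -3.979
vertex 0.909 -1.545 -2.242
endloop
endfacet
facet normal 0.513 0.562 0.649
outer loop
vertex -0.524 0.977 -2.528
vertex -0.762 0.419 -1.857
vertex -0.003 0.266 -2.324
endloop
endfacet
facet normal 0.807 0.591 -0.001
outer loop
vertex -0.524 0.977 -2.528
vertex -0.003 0.266 -2.324
vertex -0.16 0.479 -3.189
endloop
endfacet
facet normal 0.313 0.833 -0.456
outer loop
vertex -0.524 0.977 -2.528
vertex -0.16 0.479 -3.189
vertex -1.015 0.763 -3.256
endloop
endfacet
facet normal -0.287 0.954 -0.087
outer loop
vertex -0.524 0.977 -2.528
vertex -1.015 0.763 -3.256
vertex -1.388 0.726 -2.433
endloop
endfacet
facet normal -0.163 0.786 0.596
outer loop
vertex -0.524 0.977 -2.528
vertex -1.388 0.726 -2.433
vertex -0.762 0.419 -1.857
endloop
endfacet
facet normal 0.978 -0.073 -0.195
outer loop
vertex -0.16 0.479 -3.189
vertex -0.003 0.266 -2.324
vertex -0.172 -0.386 -2.927
endloop
endfacet
facet normal 0.502 -0.122 0.856
outer loop
vertex -0.003 0.266 -2.324
vertex -0.762 0.419 -1.857
vertex -0.545 -0.423 -2.104
endloop
endfacet
facet normal -0.590 0.241 0.770
outer loop
vertex -0.762 0.419 -1.857
vertex -1.388 0.726 -2.433
vertex -1.4 -0.139 -2.171
endloop
endfacet
facet normal -0.790 0.514 -0.335
outer loop
vertex -1.388 0.726 -2.433
vertex -1.015 0.763 -3.256
vertex -1.557 0.074 -3.036
endloop
endfacet
facet normal 0.179 0.319 -0.931
outer loop
vertex -1.015 0.763 -3.256
vertex -0.16 0.479 -3.189
vertex -0.798 -0.079 -3.503
endloop
endfacet
facet normal 0.287 -0.954 0.087
outer loop
vertex -1.036 -0.637 -2.832
vertex -0.172 -0.386 -2.927
vertex -0.545 -0.423 -2.104
endloop
endfacet
facet normal -0.313 -0.833 0.456
outer loop
vertex -1.036 -0.637 -2.832
vertex -0.545 -0.423 -2.104
vertex -1.4 -0.139 -2.171
endloop
endfacet
facet normal -0.807 -0.591 0.001
outer loop
vertex -1.036 -0.637 -2.832
vertex -1.4 -0.139 -2.171
vertex -1.557 0.074 -3.036
endloop
endfacet
facet normal -0.513 -0.562 -0.649
outer loop
vertex -1.036 -0.637 -2.832
vertex -1.557 0.074 -3.036
vertex -0.798 -0.079 -3.503
endloop
endfacet
facet normal 0.163 -0.786 -0.596
outer loop
vertex -1.036 -0.637 -2.832
vertex -0.798 -0.079 -3.503
vertex -0.172 -0.386 -2.927
endloop
endfacet
facet normal 0.790 -0.514 0.335
outer loop
vertex -0.545 -0.423 -2.104
vertex -0.172 -0.386 -2.927
vertex -0.003 0.266 -2.324
endloop
endfacet
facet normal -0.179 -0.319 0.931
outer loop
vertex -1.4 -0.139 -2.171
vertex -0.545 -0.423 -2.104
vertex -0.762 0.419 -1.857
endloop
endfacet
facet normal -0.978 0.073 0.195
outer loop
vertex -1.557 0.074 -3.036
vertex -1.4 -0.139 -2.171
vertex -1.388 0.726 -2.433
endloop
endfacet
facet normal -0.502 0.122 -0.856
outer loop
vertex -0.798 -0.079 -3.503
vertex -1.557 0.074 -3.036
vertex -1.015 0.763 -3.256
endloop
endfacet
facet normal 0.590 -0.241 -0.770
outer loop
vertex -0.172 -0.386 -2.927
vertex -0.798 -0.079 -3.503
vertex -0.16 0.479 -3.189
endloop
endfacet

endsolid


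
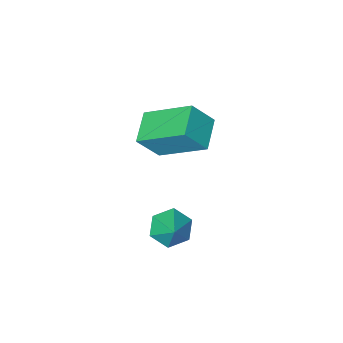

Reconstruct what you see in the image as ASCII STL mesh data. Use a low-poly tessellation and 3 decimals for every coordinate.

solid 
facet normal -0.473 0.694 0.543
outer loop
vertex -4.347 -2.51 1.562
vertex -3.497 -1.623 1.168
vertex -5.09 -2.239 0.568
endloop
endfacet
facet normal -0.659 -0.688 0.305
outer loop
vertex -4.083 -3.717 -0.588
vertex -4.347 -2.51 1.562
vertex -5.09 -2.239 0.568
endloop
endfacet
facet normal -0.473 0.694 0.543
outer loop
vertex -5.09 -2.239 0.568
vertex -3.497 -1.623 1.168
vertex -4.24 -1.352 0.175
endloop
endfacet
facet normal -0.585 0.214 -0.783
outer loop
vertex -4.24 -1.352 0.175
vertex -4.083 -3.717 -0.588
vertex -5.09 -2.239 0.568
endloop
endfacet
facet normal 0.585 -0.213 0.782
outer loop
vertex -4.347 -2.51 1.562
vertex -2.49 -3.101 0.012
vertex -3.497 -1.623 1.168
endloop
endfacet
facet normal -0.659 -0.688 0.305
outer loop
vertex -3.34 -3.988 0.405
vertex -4.347 -2.51 1.562
vertex -4.083 -3.717 -0.588
endloop
endfacet
facet normal 0.585 -0.214 0.782
outer loop
vertex -3.34 -3.988 0.405
vertex -2.49 -3.101 0.012
vertex -4.347 -2.51 1.562
endloop
endfacet
facet normal 0.659 0.688 -0.305
outer loop
vertex -3.497 -1.623 1.168
vertex -2.49 -3.101 0.012
vertex -4.24 -1.352 0.175
endloop
endfacet
facet normal -0.585 0.213 -0.782
outer loop
vertex -3.233 -2.83 -0.982
vertex -4.083 -3.717 -0.588
vertex -4.24 -1.352 0.175
endloop
endfacet
facet normal 0.659 0.688 -0.305
outer loop
vertex -4.24 -1.352 0.175
vertex -2.49 -3.101 0.012
vertex -3.233 -2.83 -0.982
endloop
endfacet
facet normal 0.473 -0.694 -0.543
outer loop
vertex -3.233 -2.83 -0.982
vertex -3.34 -3.988 0.405
vertex -4.083 -3.717 -0.588
endloop
endfacet
facet normal 0.473 -0.694 -0.543
outer loop
vertex -2.49 -3.101 0.012
vertex -3.34 -3.988 0.405
vertex -3.233 -2.83 -0.982
endloop
endfacet
facet normal -0.309 -0.688 -0.657
outer loop
vertex -2.373 -1.874 -3.186
vertex -2.762 -1.316 -3.588
vertex -2.011 -1.481 -3.768
endloop
endfacet
facet normal 0.876 -0.112 0.469
outer loop
vertex -2.373 -1.874 -3.186
vertex -2.011 -1.481 -3.768
vertex -2.398 -0.504 -2.812
endloop
endfacet
facet normal -0.309 -0.688 -0.657
outer loop
vertex -2.011 -1.481 -3.768
vertex -2.762 -1.316 -3.588
vertex -2.4 -0.923 -4.169
endloop
endfacet
facet normal 0.859 0.489 -0.152
outer loop
vertex -2.011 -1.481 -3.768
vertex -2.4 -0.923 -4.169
vertex -2.398 -0.504 -2.812
endloop
endfacet
facet normal -0.309 -0.688 -0.657
outer loop
vertex -2.4 -0.923 -4.169
vertex -2.762 -1.316 -3.588
vertex -3.151 -0.758 -3.989
endloop
endfacet
facet normal 0.138 0.946 -0.292
outer loop
vertex -2.4 -0.923 -4.169
vertex -3.151 -0.758 -3.989
vertex -2.398 -0.504 -2.812
endloop
endfacet
facet normal -0.309 -0.688 -0.657
outer loop
vertex -3.151 -0.758 -3.989
vertex -2.762 -1.316 -3.588
vertex -3.513 -1.151 -3.407
endloop
endfacet
facet normal -0.566 0.802 0.189
outer loop
vertex -3.151 -0.758 -3.989
vertex -3.513 -1.151 -3.407
vertex -2.398 -0.504 -2.812
endloop
endfacet
facet normal -0.309 -0.688 -0.657
outer loop
vertex -3.513 -1.151 -3.407
vertex -2.762 -1.316 -3.588
vertex -3.124 -1.709 -3.006
endloop
endfacet
facet normal -0.549 0.200 0.811
outer loop
vertex -3.513 -1.151 -3.407
vertex -3.124 -1.709 -3.006
vertex -2.398 -0.504 -2.812
endloop
endfacet
facet normal -0.309 -0.688 -0.657
outer loop
vertex -3.124 -1.709 -3.006
vertex -2.762 -1.316 -3.588
vertex -2.373 -1.874 -3.186
endloop
endfacet
facet normal 0.172 -0.257 0.951
outer loop
vertex -3.124 -1.709 -3.006
vertex -2.373 -1.874 -3.186
vertex -2.398 -0.504 -2.812
endloop
endfacet

endsolid


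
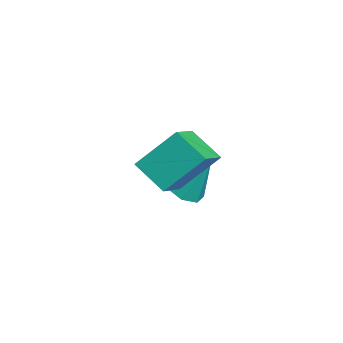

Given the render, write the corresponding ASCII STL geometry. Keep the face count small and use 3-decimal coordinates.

solid 
facet normal -0.200 -0.472 -0.859
outer loop
vertex -2.543 -0.119 -1.321
vertex -2.925 0.511 -1.578
vertex -2.169 0.334 -1.657
endloop
endfacet
facet normal 0.829 -0.380 0.410
outer loop
vertex -2.543 -0.119 -1.321
vertex -2.169 0.334 -1.657
vertex -2.535 1.429 0.098
endloop
endfacet
facet normal -0.200 -0.471 -0.859
outer loop
vertex -2.169 0.334 -1.657
vertex -2.925 0.511 -1.578
vertex -2.364 0.921 -1.933
endloop
endfacet
facet normal 0.949 0.316 0.001
outer loop
vertex -2.169 0.334 -1.657
vertex -2.364 0.921 -1.933
vertex -2.535 1.429 0.098
endloop
endfacet
facet normal -0.200 -0.470 -0.860
outer loop
vertex -2.364 0.921 -1.933
vertex -2.925 0.511 -1.578
vertex -2.982 1.199 -1.941
endloop
endfacet
facet normal 0.405 0.895 -0.190
outer loop
vertex -2.364 0.921 -1.933
vertex -2.982 1.199 -1.941
vertex -2.535 1.429 0.098
endloop
endfacet
facet normal -0.200 -0.470 -0.860
outer loop
vertex -2.982 1.199 -1.941
vertex -2.925 0.511 -1.578
vertex -3.556 0.958 -1.676
endloop
endfacet
facet normal -0.394 0.919 -0.017
outer loop
vertex -2.982 1.199 -1.941
vertex -3.556 0.958 -1.676
vertex -2.535 1.429 0.098
endloop
endfacet
facet normal -0.200 -0.471 -0.859
outer loop
vertex -3.556 0.958 -1.676
vertex -2.925 0.511 -1.578
vertex -3.655 0.381 -1.337
endloop
endfacet
facet normal -0.844 0.372 0.387
outer loop
vertex -3.556 0.958 -1.676
vertex -3.655 0.381 -1.337
vertex -2.535 1.429 0.098
endloop
endfacet
facet normal -0.200 -0.471 -0.859
outer loop
vertex -3.655 0.381 -1.337
vertex -2.925 0.511 -1.578
vertex -3.205 -0.098 -1.179
endloop
endfacet
facet normal -0.609 -0.335 0.719
outer loop
vertex -3.655 0.381 -1.337
vertex -3.205 -0.098 -1.179
vertex -2.535 1.429 0.098
endloop
endfacet
facet normal -0.199 -0.471 -0.859
outer loop
vertex -3.205 -0.098 -1.179
vertex -2.925 0.511 -1.578
vertex -2.543 -0.119 -1.321
endloop
endfacet
facet normal 0.135 -0.670 0.730
outer loop
vertex -3.205 -0.098 -1.179
vertex -2.543 -0.119 -1.321
vertex -2.535 1.429 0.098
endloop
endfacet
facet normal -0.840 0.389 -0.378
outer loop
vertex 0.185 -0.822 1.511
vertex 0.162 0.617 3.04
vertex 1.036 0.145 0.614
endloop
endfacet
facet normal 0.011 -0.685 -0.728
outer loop
vertex 2.338 -0.457 1.2
vertex 0.185 -0.822 1.511
vertex 1.036 0.145 0.614
endloop
endfacet
facet normal -0.840 0.388 -0.378
outer loop
vertex 1.036 0.145 0.614
vertex 0.162 0.617 3.04
vertex 1.013 1.584 2.142
endloop
endfacet
facet normal 0.542 0.616 -0.572
outer loop
vertex 1.013 1.584 2.142
vertex 2.338 -0.457 1.2
vertex 1.036 0.145 0.614
endloop
endfacet
facet normal -0.542 -0.616 0.572
outer loop
vertex 0.185 -0.822 1.511
vertex 1.464 0.015 3.626
vertex 0.162 0.617 3.04
endloop
endfacet
facet normal 0.011 -0.686 -0.728
outer loop
vertex 1.487 -1.424 2.098
vertex 0.185 -0.822 1.511
vertex 2.338 -0.457 1.2
endloop
endfacet
facet normal -0.542 -0.616 0.572
outer loop
vertex 1.487 -1.424 2.098
vertex 1.464 0.015 3.626
vertex 0.185 -0.822 1.511
endloop
endfacet
facet normal -0.011 0.685 0.728
outer loop
vertex 0.162 0.617 3.04
vertex 1.464 0.015 3.626
vertex 1.013 1.584 2.142
endloop
endfacet
facet normal 0.542 0.616 -0.571
outer loop
vertex 2.315 0.982 2.729
vertex 2.338 -0.457 1.2
vertex 1.013 1.584 2.142
endloop
endfacet
facet normal -0.011 0.685 0.728
outer loop
vertex 1.013 1.584 2.142
vertex 1.464 0.015 3.626
vertex 2.315 0.982 2.729
endloop
endfacet
facet normal 0.840 -0.388 0.378
outer loop
vertex 2.315 0.982 2.729
vertex 1.487 -1.424 2.098
vertex 2.338 -0.457 1.2
endloop
endfacet
facet normal 0.840 -0.388 0.378
outer loop
vertex 1.464 0.015 3.626
vertex 1.487 -1.424 2.098
vertex 2.315 0.982 2.729
endloop
endfacet

endsolid


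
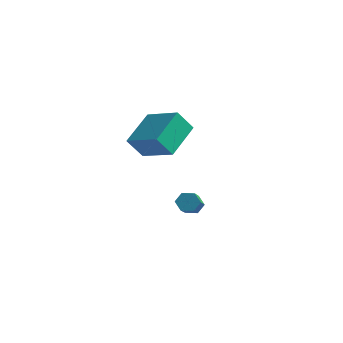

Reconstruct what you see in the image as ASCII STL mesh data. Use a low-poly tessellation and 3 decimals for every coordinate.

solid 
facet normal -0.958 0.036 -0.284
outer loop
vertex 1.774 -0.947 3.643
vertex 2.08 -0.298 2.693
vertex 2.013 -2.538 2.633
endloop
endfacet
facet normal -0.257 -0.545 0.798
outer loop
vertex 3.68 -2.602 3.127
vertex 1.774 -0.947 3.643
vertex 2.013 -2.538 2.633
endloop
endfacet
facet normal -0.958 0.036 -0.284
outer loop
vertex 2.013 -2.538 2.633
vertex 2.08 -0.298 2.693
vertex 2.319 -1.89 1.683
endloop
endfacet
facet normal 0.125 -0.838 -0.531
outer loop
vertex 2.319 -1.89 1.683
vertex 3.68 -2.602 3.127
vertex 2.013 -2.538 2.633
endloop
endfacet
facet normal -0.125 0.838 0.532
outer loop
vertex 1.774 -0.947 3.643
vertex 3.747 -0.362 3.187
vertex 2.08 -0.298 2.693
endloop
endfacet
facet normal -0.257 -0.545 0.798
outer loop
vertex 3.441 -1.01 4.137
vertex 1.774 -0.947 3.643
vertex 3.68 -2.602 3.127
endloop
endfacet
facet normal -0.126 0.838 0.531
outer loop
vertex 3.441 -1.01 4.137
vertex 3.747 -0.362 3.187
vertex 1.774 -0.947 3.643
endloop
endfacet
facet normal 0.257 0.545 -0.798
outer loop
vertex 2.08 -0.298 2.693
vertex 3.747 -0.362 3.187
vertex 2.319 -1.89 1.683
endloop
endfacet
facet normal 0.126 -0.838 -0.532
outer loop
vertex 3.986 -1.953 2.177
vertex 3.68 -2.602 3.127
vertex 2.319 -1.89 1.683
endloop
endfacet
facet normal 0.257 0.545 -0.798
outer loop
vertex 2.319 -1.89 1.683
vertex 3.747 -0.362 3.187
vertex 3.986 -1.953 2.177
endloop
endfacet
facet normal 0.958 -0.036 0.284
outer loop
vertex 3.986 -1.953 2.177
vertex 3.441 -1.01 4.137
vertex 3.68 -2.602 3.127
endloop
endfacet
facet normal 0.958 -0.036 0.284
outer loop
vertex 3.747 -0.362 3.187
vertex 3.441 -1.01 4.137
vertex 3.986 -1.953 2.177
endloop
endfacet
facet normal -0.504 0.744 -0.439
outer loop
vertex 2.146 1.897 -2.86
vertex 1.802 1.917 -2.431
vertex 2.258 2.225 -2.433
endloop
endfacet
facet normal 0.840 0.301 -0.452
outer loop
vertex 2.146 1.897 -2.86
vertex 2.258 2.225 -2.433
vertex 3.182 0.363 -1.957
endloop
endfacet
facet normal 0.840 0.301 -0.451
outer loop
vertex 3.182 0.363 -1.957
vertex 2.258 2.225 -2.433
vertex 3.294 0.69 -1.53
endloop
endfacet
facet normal 0.503 -0.745 0.439
outer loop
vertex 3.182 0.363 -1.957
vertex 3.294 0.69 -1.53
vertex 2.838 0.383 -1.529
endloop
endfacet
facet normal -0.504 0.744 -0.439
outer loop
vertex 2.258 2.225 -2.433
vertex 1.802 1.917 -2.431
vertex 1.914 2.245 -2.004
endloop
endfacet
facet normal 0.597 0.666 0.447
outer loop
vertex 2.258 2.225 -2.433
vertex 1.914 2.245 -2.004
vertex 3.294 0.69 -1.53
endloop
endfacet
facet normal 0.597 0.666 0.447
outer loop
vertex 3.294 0.69 -1.53
vertex 1.914 2.245 -2.004
vertex 2.95 0.71 -1.101
endloop
endfacet
facet normal 0.503 -0.745 0.438
outer loop
vertex 3.294 0.69 -1.53
vertex 2.95 0.71 -1.101
vertex 2.838 0.383 -1.529
endloop
endfacet
facet normal -0.503 0.744 -0.439
outer loop
vertex 1.914 2.245 -2.004
vertex 1.802 1.917 -2.431
vertex 1.458 1.937 -2.003
endloop
endfacet
facet normal -0.244 0.364 0.899
outer loop
vertex 1.914 2.245 -2.004
vertex 1.458 1.937 -2.003
vertex 2.95 0.71 -1.101
endloop
endfacet
facet normal -0.244 0.365 0.899
outer loop
vertex 2.95 0.71 -1.101
vertex 1.458 1.937 -2.003
vertex 2.494 0.403 -1.1
endloop
endfacet
facet normal 0.503 -0.745 0.438
outer loop
vertex 2.95 0.71 -1.101
vertex 2.494 0.403 -1.1
vertex 2.838 0.383 -1.529
endloop
endfacet
facet normal -0.503 0.745 -0.439
outer loop
vertex 1.458 1.937 -2.003
vertex 1.802 1.917 -2.431
vertex 1.346 1.61 -2.43
endloop
endfacet
facet normal -0.840 -0.302 0.451
outer loop
vertex 1.458 1.937 -2.003
vertex 1.346 1.61 -2.43
vertex 2.494 0.403 -1.1
endloop
endfacet
facet normal -0.840 -0.301 0.452
outer loop
vertex 2.494 0.403 -1.1
vertex 1.346 1.61 -2.43
vertex 2.382 0.075 -1.527
endloop
endfacet
facet normal 0.504 -0.744 0.439
outer loop
vertex 2.494 0.403 -1.1
vertex 2.382 0.075 -1.527
vertex 2.838 0.383 -1.529
endloop
endfacet
facet normal -0.503 0.745 -0.438
outer loop
vertex 1.346 1.61 -2.43
vertex 1.802 1.917 -2.431
vertex 1.69 1.59 -2.859
endloop
endfacet
facet normal -0.597 -0.666 -0.447
outer loop
vertex 1.346 1.61 -2.43
vertex 1.69 1.59 -2.859
vertex 2.382 0.075 -1.527
endloop
endfacet
facet normal -0.597 -0.666 -0.447
outer loop
vertex 2.382 0.075 -1.527
vertex 1.69 1.59 -2.859
vertex 2.726 0.055 -1.956
endloop
endfacet
facet normal 0.504 -0.744 0.439
outer loop
vertex 2.382 0.075 -1.527
vertex 2.726 0.055 -1.956
vertex 2.838 0.383 -1.529
endloop
endfacet
facet normal -0.503 0.745 -0.438
outer loop
vertex 1.69 1.59 -2.859
vertex 1.802 1.917 -2.431
vertex 2.146 1.897 -2.86
endloop
endfacet
facet normal 0.243 -0.364 -0.899
outer loop
vertex 1.69 1.59 -2.859
vertex 2.146 1.897 -2.86
vertex 2.726 0.055 -1.956
endloop
endfacet
facet normal 0.244 -0.364 -0.899
outer loop
vertex 2.726 0.055 -1.956
vertex 2.146 1.897 -2.86
vertex 3.182 0.363 -1.957
endloop
endfacet
facet normal 0.503 -0.744 0.439
outer loop
vertex 2.726 0.055 -1.956
vertex 3.182 0.363 -1.957
vertex 2.838 0.383 -1.529
endloop
endfacet

endsolid


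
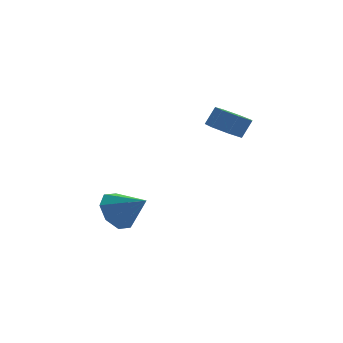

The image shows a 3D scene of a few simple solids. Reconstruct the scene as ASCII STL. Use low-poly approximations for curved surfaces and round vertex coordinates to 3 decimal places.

solid 
facet normal -0.480 0.000 -0.877
outer loop
vertex 2.641 2.439 2.309
vertex 1.858 2.56 2.737
vertex 2.429 3.182 2.425
endloop
endfacet
facet normal 0.835 0.309 -0.456
outer loop
vertex 2.641 2.439 2.309
vertex 2.429 3.182 2.425
vertex 3.125 2.439 3.196
endloop
endfacet
facet normal 0.835 0.309 -0.456
outer loop
vertex 3.125 2.439 3.196
vertex 2.429 3.182 2.425
vertex 2.913 3.182 3.311
endloop
endfacet
facet normal 0.479 0.001 0.878
outer loop
vertex 3.125 2.439 3.196
vertex 2.913 3.182 3.311
vertex 2.342 2.56 3.623
endloop
endfacet
facet normal -0.480 0.000 -0.877
outer loop
vertex 2.429 3.182 2.425
vertex 1.858 2.56 2.737
vertex 1.787 3.456 2.776
endloop
endfacet
facet normal 0.308 0.936 -0.168
outer loop
vertex 2.429 3.182 2.425
vertex 1.787 3.456 2.776
vertex 2.913 3.182 3.311
endloop
endfacet
facet normal 0.308 0.936 -0.168
outer loop
vertex 2.913 3.182 3.311
vertex 1.787 3.456 2.776
vertex 2.271 3.456 3.662
endloop
endfacet
facet normal 0.480 -0.000 0.877
outer loop
vertex 2.913 3.182 3.311
vertex 2.271 3.456 3.662
vertex 2.342 2.56 3.623
endloop
endfacet
facet normal -0.479 0.000 -0.878
outer loop
vertex 1.787 3.456 2.776
vertex 1.858 2.56 2.737
vertex 1.199 3.056 3.097
endloop
endfacet
facet normal -0.450 0.859 0.246
outer loop
vertex 1.787 3.456 2.776
vertex 1.199 3.056 3.097
vertex 2.271 3.456 3.662
endloop
endfacet
facet normal -0.450 0.859 0.246
outer loop
vertex 2.271 3.456 3.662
vertex 1.199 3.056 3.097
vertex 1.683 3.056 3.983
endloop
endfacet
facet normal 0.479 -0.000 0.878
outer loop
vertex 2.271 3.456 3.662
vertex 1.683 3.056 3.983
vertex 2.342 2.56 3.623
endloop
endfacet
facet normal -0.479 0.000 -0.878
outer loop
vertex 1.199 3.056 3.097
vertex 1.858 2.56 2.737
vertex 1.107 2.282 3.147
endloop
endfacet
facet normal -0.870 0.134 0.475
outer loop
vertex 1.199 3.056 3.097
vertex 1.107 2.282 3.147
vertex 1.683 3.056 3.983
endloop
endfacet
facet normal -0.870 0.134 0.475
outer loop
vertex 1.683 3.056 3.983
vertex 1.107 2.282 3.147
vertex 1.591 2.282 4.033
endloop
endfacet
facet normal 0.479 -0.000 0.878
outer loop
vertex 1.683 3.056 3.983
vertex 1.591 2.282 4.033
vertex 2.342 2.56 3.623
endloop
endfacet
facet normal -0.479 0.001 -0.878
outer loop
vertex 1.107 2.282 3.147
vertex 1.858 2.56 2.737
vertex 1.58 1.717 2.888
endloop
endfacet
facet normal -0.635 -0.690 0.347
outer loop
vertex 1.107 2.282 3.147
vertex 1.58 1.717 2.888
vertex 1.591 2.282 4.033
endloop
endfacet
facet normal -0.634 -0.691 0.347
outer loop
vertex 1.591 2.282 4.033
vertex 1.58 1.717 2.888
vertex 2.065 1.717 3.775
endloop
endfacet
facet normal 0.479 0.001 0.878
outer loop
vertex 1.591 2.282 4.033
vertex 2.065 1.717 3.775
vertex 2.342 2.56 3.623
endloop
endfacet
facet normal -0.479 0.001 -0.878
outer loop
vertex 1.58 1.717 2.888
vertex 1.858 2.56 2.737
vertex 2.263 1.788 2.515
endloop
endfacet
facet normal 0.080 -0.996 -0.044
outer loop
vertex 1.58 1.717 2.888
vertex 2.263 1.788 2.515
vertex 2.065 1.717 3.775
endloop
endfacet
facet normal 0.078 -0.996 -0.044
outer loop
vertex 2.065 1.717 3.775
vertex 2.263 1.788 2.515
vertex 2.747 1.787 3.402
endloop
endfacet
facet normal 0.480 0.001 0.877
outer loop
vertex 2.065 1.717 3.775
vertex 2.747 1.787 3.402
vertex 2.342 2.56 3.623
endloop
endfacet
facet normal -0.480 0.001 -0.878
outer loop
vertex 2.263 1.788 2.515
vertex 1.858 2.56 2.737
vertex 2.641 2.439 2.309
endloop
endfacet
facet normal 0.732 -0.552 -0.400
outer loop
vertex 2.263 1.788 2.515
vertex 2.641 2.439 2.309
vertex 2.747 1.787 3.402
endloop
endfacet
facet normal 0.733 -0.551 -0.400
outer loop
vertex 2.747 1.787 3.402
vertex 2.641 2.439 2.309
vertex 3.125 2.439 3.196
endloop
endfacet
facet normal 0.479 -0.000 0.878
outer loop
vertex 2.747 1.787 3.402
vertex 3.125 2.439 3.196
vertex 2.342 2.56 3.623
endloop
endfacet
facet normal -0.469 0.709 -0.526
outer loop
vertex -2.073 3.073 -1.713
vertex -2.955 2.891 -1.172
vertex -2.128 3.527 -1.052
endloop
endfacet
facet normal 0.997 0.002 0.081
outer loop
vertex -2.073 3.073 -1.713
vertex -2.128 3.527 -1.052
vertex -2.185 1.729 -0.308
endloop
endfacet
facet normal -0.469 0.709 -0.527
outer loop
vertex -2.128 3.527 -1.052
vertex -2.955 2.891 -1.172
vertex -2.667 3.609 -0.462
endloop
endfacet
facet normal 0.733 0.240 0.636
outer loop
vertex -2.128 3.527 -1.052
vertex -2.667 3.609 -0.462
vertex -2.185 1.729 -0.308
endloop
endfacet
facet normal -0.468 0.709 -0.527
outer loop
vertex -2.667 3.609 -0.462
vertex -2.955 2.891 -1.172
vertex -3.375 3.271 -0.288
endloop
endfacet
facet normal 0.180 0.126 0.976
outer loop
vertex -2.667 3.609 -0.462
vertex -3.375 3.271 -0.288
vertex -2.185 1.729 -0.308
endloop
endfacet
facet normal -0.469 0.708 -0.527
outer loop
vertex -3.375 3.271 -0.288
vertex -2.955 2.891 -1.172
vertex -3.836 2.71 -0.631
endloop
endfacet
facet normal -0.338 -0.273 0.901
outer loop
vertex -3.375 3.271 -0.288
vertex -3.836 2.71 -0.631
vertex -2.185 1.729 -0.308
endloop
endfacet
facet normal -0.469 0.709 -0.527
outer loop
vertex -3.836 2.71 -0.631
vertex -2.955 2.891 -1.172
vertex -3.781 2.255 -1.292
endloop
endfacet
facet normal -0.519 -0.724 0.455
outer loop
vertex -3.836 2.71 -0.631
vertex -3.781 2.255 -1.292
vertex -2.185 1.729 -0.308
endloop
endfacet
facet normal -0.469 0.709 -0.527
outer loop
vertex -3.781 2.255 -1.292
vertex -2.955 2.891 -1.172
vertex -3.242 2.173 -1.882
endloop
endfacet
facet normal -0.255 -0.962 -0.100
outer loop
vertex -3.781 2.255 -1.292
vertex -3.242 2.173 -1.882
vertex -2.185 1.729 -0.308
endloop
endfacet
facet normal -0.469 0.709 -0.527
outer loop
vertex -3.242 2.173 -1.882
vertex -2.955 2.891 -1.172
vertex -2.535 2.512 -2.056
endloop
endfacet
facet normal 0.298 -0.847 -0.439
outer loop
vertex -3.242 2.173 -1.882
vertex -2.535 2.512 -2.056
vertex -2.185 1.729 -0.308
endloop
endfacet
facet normal -0.469 0.709 -0.527
outer loop
vertex -2.535 2.512 -2.056
vertex -2.955 2.891 -1.172
vertex -2.073 3.073 -1.713
endloop
endfacet
facet normal 0.816 -0.449 -0.364
outer loop
vertex -2.535 2.512 -2.056
vertex -2.073 3.073 -1.713
vertex -2.185 1.729 -0.308
endloop
endfacet

endsolid
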